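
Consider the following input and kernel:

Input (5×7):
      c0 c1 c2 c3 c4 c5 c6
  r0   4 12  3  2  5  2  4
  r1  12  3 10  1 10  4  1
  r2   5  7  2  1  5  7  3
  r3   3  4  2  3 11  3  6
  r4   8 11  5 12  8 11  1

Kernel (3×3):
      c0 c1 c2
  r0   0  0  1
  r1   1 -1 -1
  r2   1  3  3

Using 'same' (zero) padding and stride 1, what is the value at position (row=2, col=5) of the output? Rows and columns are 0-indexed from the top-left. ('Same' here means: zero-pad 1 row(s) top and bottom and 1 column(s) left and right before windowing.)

The receptive field on the zero-padded input at this output position is [10 4 1 / 5 7 3 / 11 3 6]. Elementwise product with the kernel and sum: 1·1 + 5·1 + 7·-1 + 3·-1 + 11·1 + 3·3 + 6·3.

34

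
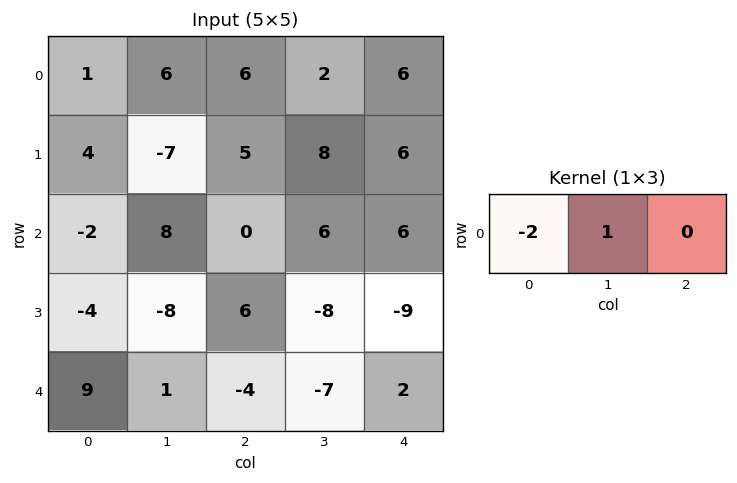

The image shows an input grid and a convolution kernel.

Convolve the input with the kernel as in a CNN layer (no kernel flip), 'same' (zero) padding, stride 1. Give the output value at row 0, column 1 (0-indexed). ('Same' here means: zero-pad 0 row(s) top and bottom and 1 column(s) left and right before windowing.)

4

The receptive field on the zero-padded input at this output position is [1 6 6]. Elementwise product with the kernel and sum: 1·-2 + 6·1.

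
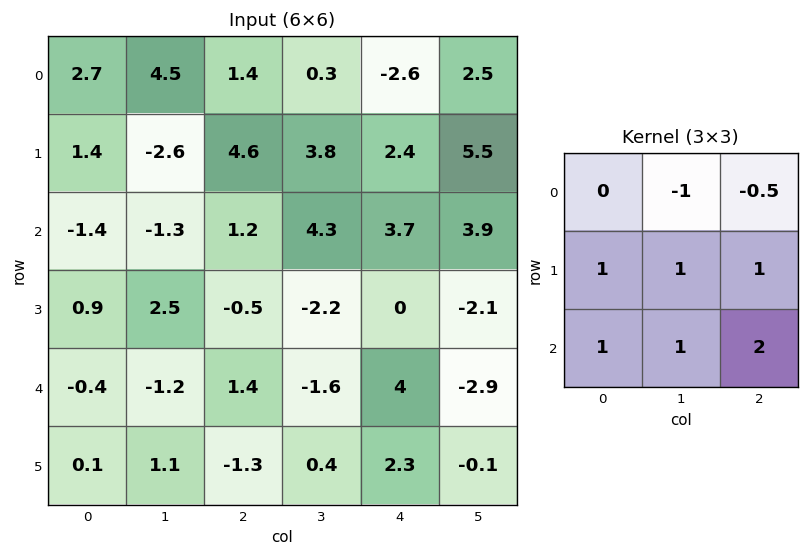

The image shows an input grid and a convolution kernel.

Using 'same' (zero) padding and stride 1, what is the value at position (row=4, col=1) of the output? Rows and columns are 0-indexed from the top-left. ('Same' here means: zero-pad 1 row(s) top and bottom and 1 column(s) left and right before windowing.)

The receptive field on the zero-padded input at this output position is [0.9 2.5 -0.5 / -0.4 -1.2 1.4 / 0.1 1.1 -1.3]. Elementwise product with the kernel and sum: 2.5·-1 + -0.5·-0.5 + -0.4·1 + -1.2·1 + 1.4·1 + 0.1·1 + 1.1·1 + -1.3·2.

-3.85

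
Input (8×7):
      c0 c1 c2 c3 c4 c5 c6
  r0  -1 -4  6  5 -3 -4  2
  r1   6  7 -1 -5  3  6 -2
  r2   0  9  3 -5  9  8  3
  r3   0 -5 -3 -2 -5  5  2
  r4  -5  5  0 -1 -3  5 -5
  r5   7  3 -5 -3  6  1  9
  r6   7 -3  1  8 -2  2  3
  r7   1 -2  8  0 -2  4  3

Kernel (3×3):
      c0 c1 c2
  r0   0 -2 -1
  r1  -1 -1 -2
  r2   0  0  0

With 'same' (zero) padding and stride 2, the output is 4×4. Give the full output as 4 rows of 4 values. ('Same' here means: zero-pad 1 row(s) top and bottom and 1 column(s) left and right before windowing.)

9 -12 6 2
-37 5 -32 -7
0 5 -1 -4
-18 -1 -23 -23

Output[0,0]: The receptive field on the zero-padded input at this output position is [0 0 0 / 0 -1 -4 / 0 6 7]. Elementwise product with the kernel and sum: 0·-2 + 0·-1 + 0·-1 + -1·-1 + -4·-2.
Output[0,1]: The receptive field on the zero-padded input at this output position is [0 0 0 / -4 6 5 / 7 -1 -5]. Elementwise product with the kernel and sum: 0·-2 + 0·-1 + -4·-1 + 6·-1 + 5·-2.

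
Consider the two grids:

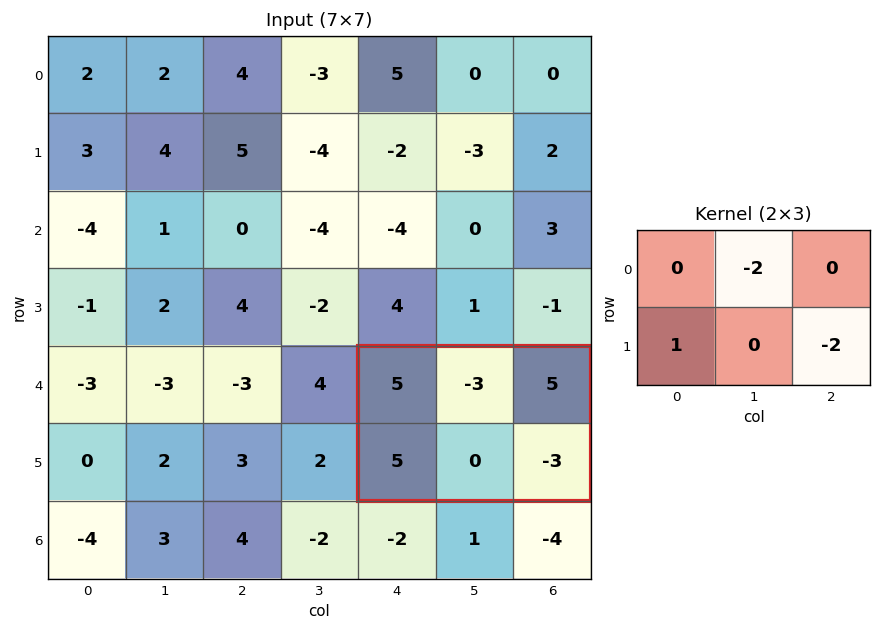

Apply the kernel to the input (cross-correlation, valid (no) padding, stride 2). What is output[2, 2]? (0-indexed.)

The receptive field on the input at this output position is [5 -3 5 / 5 0 -3]. Elementwise product with the kernel and sum: -3·-2 + 5·1 + -3·-2.

17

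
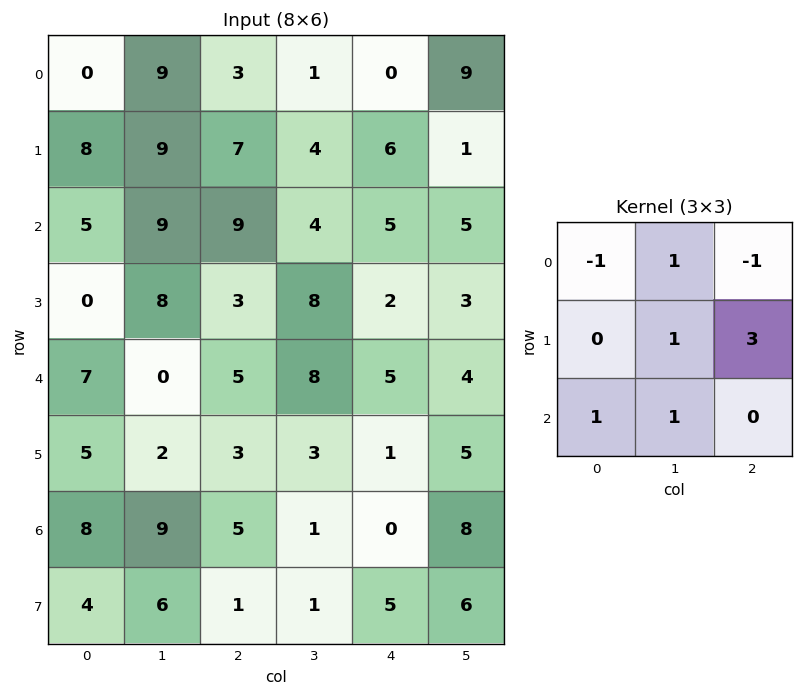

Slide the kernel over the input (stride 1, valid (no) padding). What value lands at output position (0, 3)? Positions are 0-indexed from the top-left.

The receptive field on the input at this output position is [1 0 9 / 4 6 1 / 4 5 5]. Elementwise product with the kernel and sum: 1·-1 + 0·1 + 9·-1 + 6·1 + 1·3 + 4·1 + 5·1.

8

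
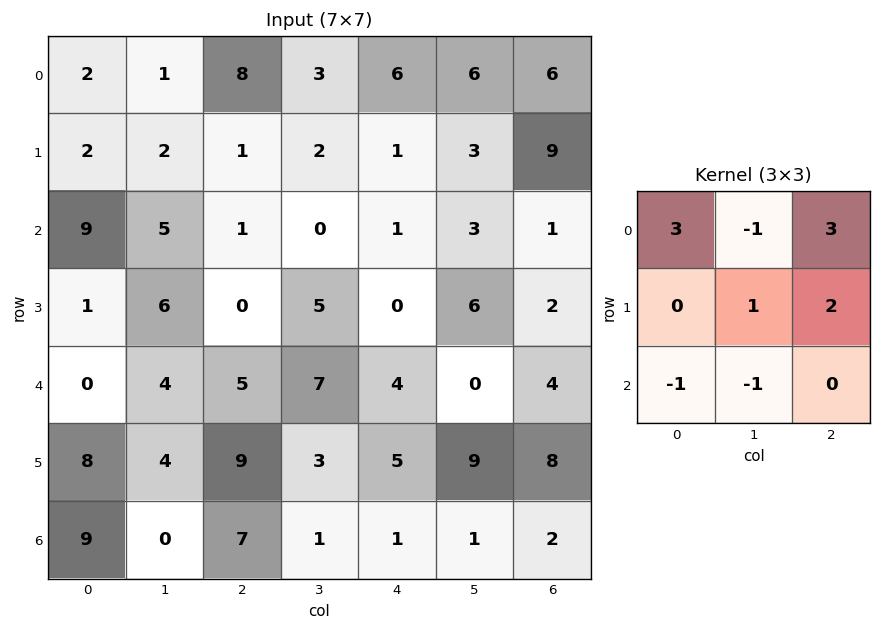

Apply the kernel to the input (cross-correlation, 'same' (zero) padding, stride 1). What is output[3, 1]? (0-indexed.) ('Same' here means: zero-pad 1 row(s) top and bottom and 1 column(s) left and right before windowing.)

27

The receptive field on the zero-padded input at this output position is [9 5 1 / 1 6 0 / 0 4 5]. Elementwise product with the kernel and sum: 9·3 + 5·-1 + 1·3 + 6·1 + 0·2 + 0·-1 + 4·-1.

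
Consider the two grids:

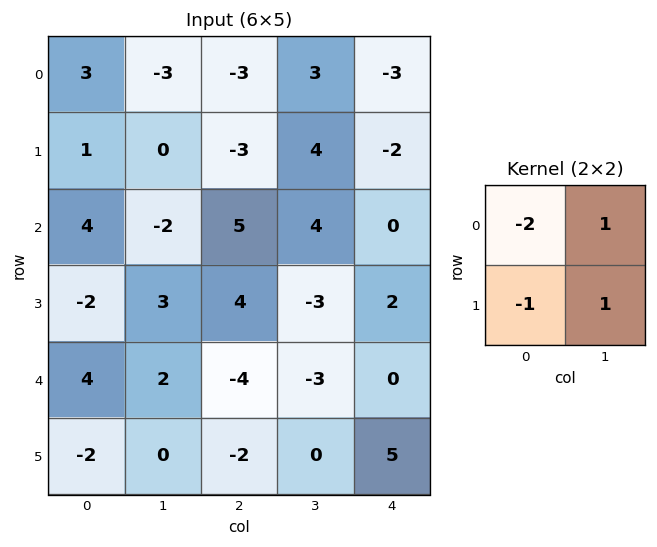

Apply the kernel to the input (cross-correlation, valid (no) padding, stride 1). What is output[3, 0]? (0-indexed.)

The receptive field on the input at this output position is [-2 3 / 4 2]. Elementwise product with the kernel and sum: -2·-2 + 3·1 + 4·-1 + 2·1.

5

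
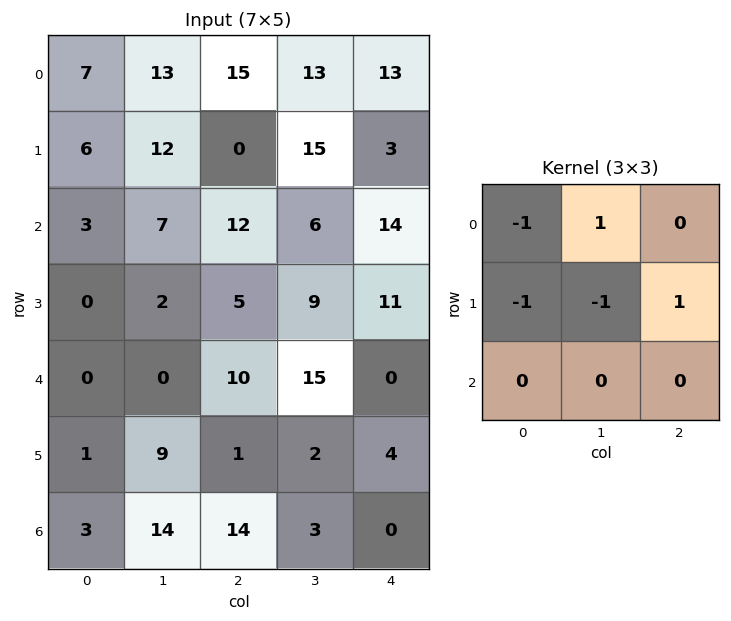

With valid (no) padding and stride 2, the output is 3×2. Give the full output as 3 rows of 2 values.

-12 -14
7 -9
-9 6

Output[0,0]: The receptive field on the input at this output position is [7 13 15 / 6 12 0 / 3 7 12]. Elementwise product with the kernel and sum: 7·-1 + 13·1 + 6·-1 + 12·-1 + 0·1.
Output[0,1]: The receptive field on the input at this output position is [15 13 13 / 0 15 3 / 12 6 14]. Elementwise product with the kernel and sum: 15·-1 + 13·1 + 0·-1 + 15·-1 + 3·1.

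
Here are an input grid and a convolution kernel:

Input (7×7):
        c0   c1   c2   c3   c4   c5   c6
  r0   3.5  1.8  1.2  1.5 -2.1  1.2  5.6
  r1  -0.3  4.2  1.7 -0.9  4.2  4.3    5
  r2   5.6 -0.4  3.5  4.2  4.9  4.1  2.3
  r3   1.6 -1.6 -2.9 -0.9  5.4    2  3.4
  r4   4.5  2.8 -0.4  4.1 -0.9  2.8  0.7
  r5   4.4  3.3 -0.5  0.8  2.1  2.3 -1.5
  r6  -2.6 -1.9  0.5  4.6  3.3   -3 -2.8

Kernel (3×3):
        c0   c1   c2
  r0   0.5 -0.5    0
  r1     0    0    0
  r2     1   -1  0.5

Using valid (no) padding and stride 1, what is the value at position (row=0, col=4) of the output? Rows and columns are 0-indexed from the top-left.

The receptive field on the input at this output position is [-2.1 1.2 5.6 / 4.2 4.3 5 / 4.9 4.1 2.3]. Elementwise product with the kernel and sum: -2.1·0.5 + 1.2·-0.5 + 4.9·1 + 4.1·-1 + 2.3·0.5.

0.3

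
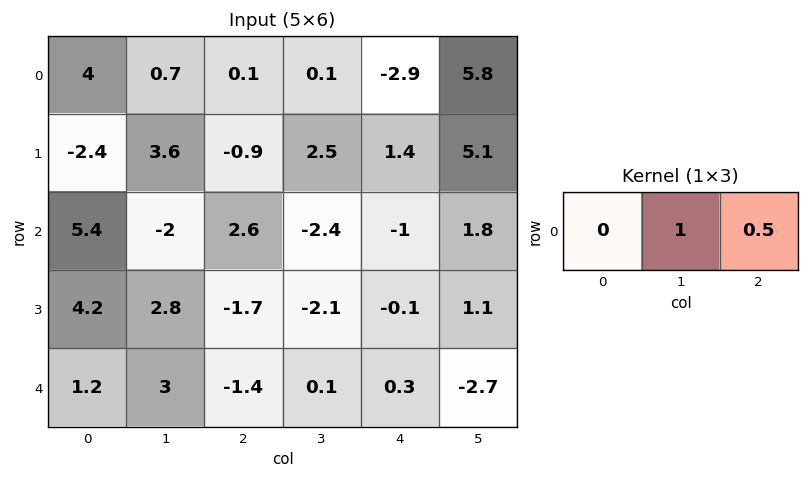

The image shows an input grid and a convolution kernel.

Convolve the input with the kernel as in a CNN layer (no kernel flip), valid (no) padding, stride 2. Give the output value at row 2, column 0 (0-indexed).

2.3

The receptive field on the input at this output position is [1.2 3 -1.4]. Elementwise product with the kernel and sum: 3·1 + -1.4·0.5.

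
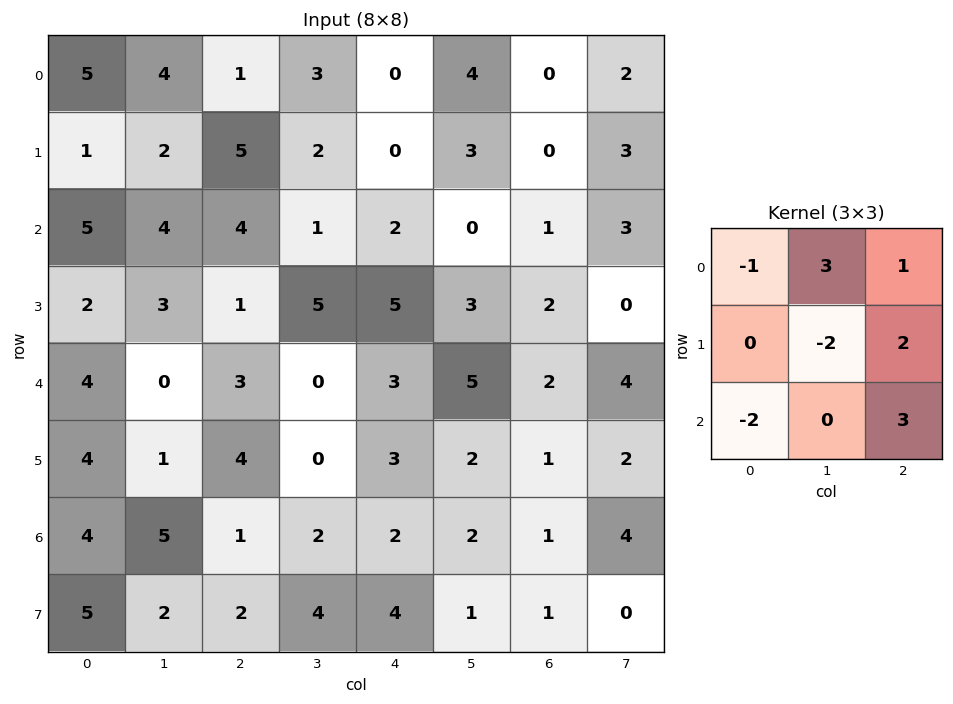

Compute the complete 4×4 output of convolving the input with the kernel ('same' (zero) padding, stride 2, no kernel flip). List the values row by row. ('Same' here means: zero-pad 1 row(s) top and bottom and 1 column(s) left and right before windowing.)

4 6 13 7
12 18 -4 -2
4 -3 23 9
21 21 6 7

Output[0,0]: The receptive field on the zero-padded input at this output position is [0 0 0 / 0 5 4 / 0 1 2]. Elementwise product with the kernel and sum: 0·-1 + 0·3 + 0·1 + 5·-2 + 4·2 + 0·-2 + 2·3.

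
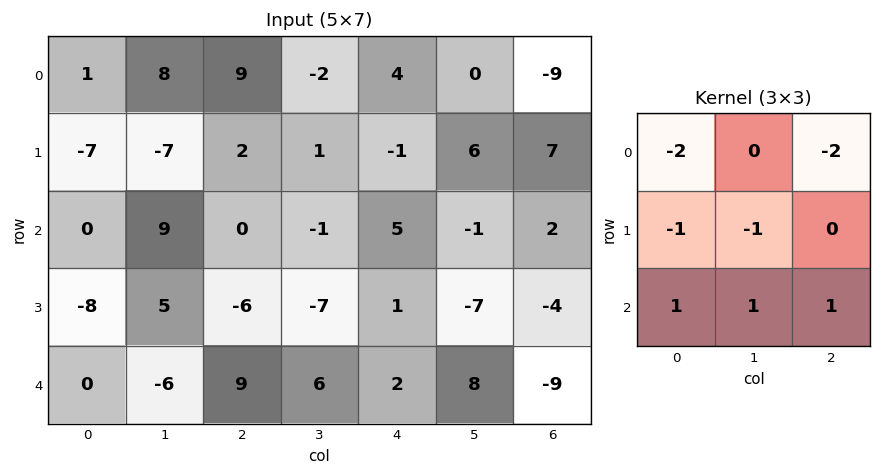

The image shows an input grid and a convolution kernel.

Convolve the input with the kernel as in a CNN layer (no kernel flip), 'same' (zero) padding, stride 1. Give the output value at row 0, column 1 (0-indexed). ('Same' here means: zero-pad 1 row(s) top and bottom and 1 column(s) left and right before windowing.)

-21

The receptive field on the zero-padded input at this output position is [0 0 0 / 1 8 9 / -7 -7 2]. Elementwise product with the kernel and sum: 0·-2 + 0·-2 + 1·-1 + 8·-1 + -7·1 + -7·1 + 2·1.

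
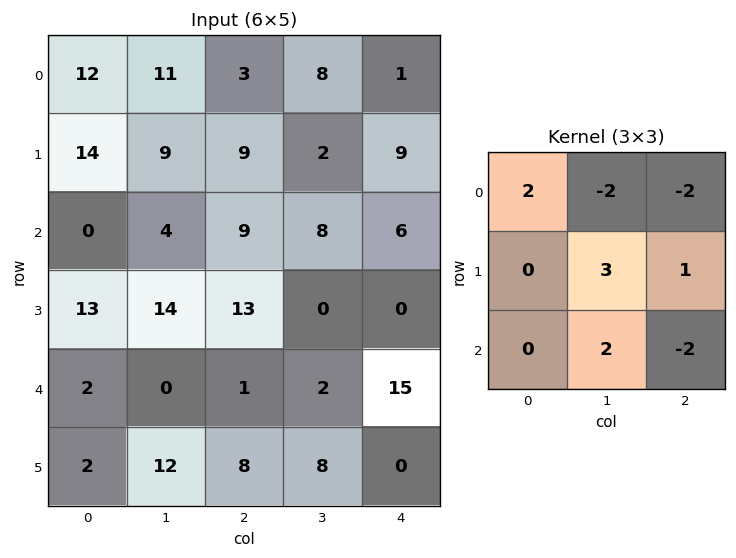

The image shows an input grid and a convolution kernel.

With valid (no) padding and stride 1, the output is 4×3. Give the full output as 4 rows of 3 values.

22 31 7
15 57 26
27 11 -36
-19 7 63

Output[0,0]: The receptive field on the input at this output position is [12 11 3 / 14 9 9 / 0 4 9]. Elementwise product with the kernel and sum: 12·2 + 11·-2 + 3·-2 + 9·3 + 9·1 + 4·2 + 9·-2.
Output[0,1]: The receptive field on the input at this output position is [11 3 8 / 9 9 2 / 4 9 8]. Elementwise product with the kernel and sum: 11·2 + 3·-2 + 8·-2 + 9·3 + 2·1 + 9·2 + 8·-2.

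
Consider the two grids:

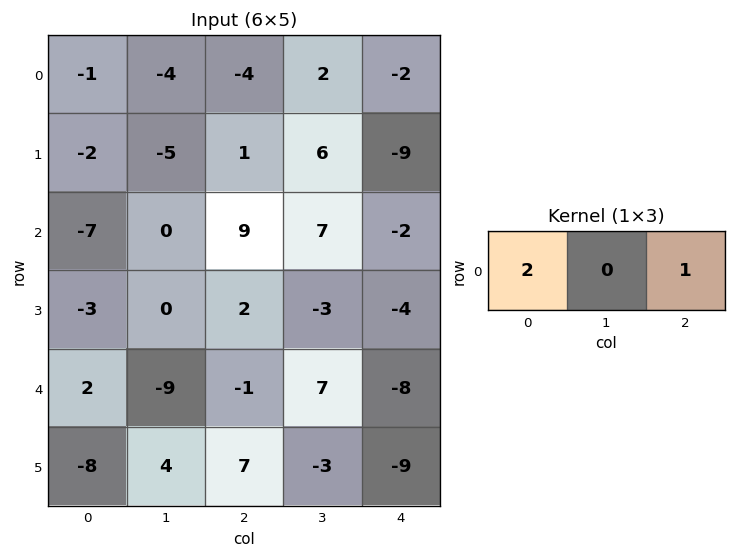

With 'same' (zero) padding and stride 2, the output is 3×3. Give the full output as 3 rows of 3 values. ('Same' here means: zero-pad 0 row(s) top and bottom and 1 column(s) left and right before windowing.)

Output[0,0]: The receptive field on the zero-padded input at this output position is [0 -1 -4]. Elementwise product with the kernel and sum: 0·2 + -4·1.
Output[0,1]: The receptive field on the zero-padded input at this output position is [-4 -4 2]. Elementwise product with the kernel and sum: -4·2 + 2·1.

-4 -6 4
0 7 14
-9 -11 14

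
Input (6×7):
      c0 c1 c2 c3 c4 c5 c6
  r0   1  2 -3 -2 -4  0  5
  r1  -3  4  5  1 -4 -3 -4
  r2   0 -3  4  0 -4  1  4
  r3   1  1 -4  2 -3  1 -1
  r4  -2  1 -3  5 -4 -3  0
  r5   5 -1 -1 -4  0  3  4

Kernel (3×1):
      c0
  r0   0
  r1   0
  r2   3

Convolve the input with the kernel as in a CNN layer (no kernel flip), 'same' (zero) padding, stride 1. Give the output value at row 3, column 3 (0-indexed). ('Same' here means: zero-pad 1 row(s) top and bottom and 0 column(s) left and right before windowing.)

15

The receptive field on the zero-padded input at this output position is [0 / 2 / 5]. Elementwise product with the kernel and sum: 5·3.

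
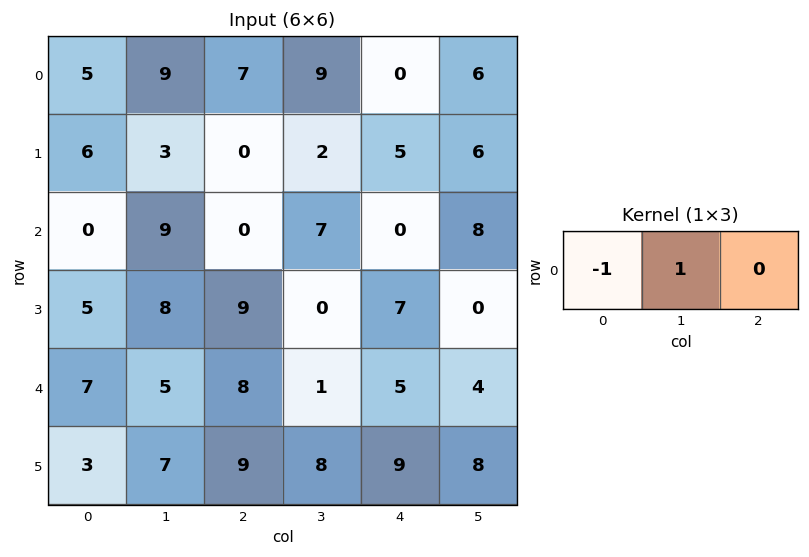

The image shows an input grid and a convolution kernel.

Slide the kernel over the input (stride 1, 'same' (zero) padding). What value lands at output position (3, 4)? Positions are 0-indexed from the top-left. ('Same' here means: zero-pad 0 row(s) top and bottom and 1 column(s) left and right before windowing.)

7

The receptive field on the zero-padded input at this output position is [0 7 0]. Elementwise product with the kernel and sum: 0·-1 + 7·1.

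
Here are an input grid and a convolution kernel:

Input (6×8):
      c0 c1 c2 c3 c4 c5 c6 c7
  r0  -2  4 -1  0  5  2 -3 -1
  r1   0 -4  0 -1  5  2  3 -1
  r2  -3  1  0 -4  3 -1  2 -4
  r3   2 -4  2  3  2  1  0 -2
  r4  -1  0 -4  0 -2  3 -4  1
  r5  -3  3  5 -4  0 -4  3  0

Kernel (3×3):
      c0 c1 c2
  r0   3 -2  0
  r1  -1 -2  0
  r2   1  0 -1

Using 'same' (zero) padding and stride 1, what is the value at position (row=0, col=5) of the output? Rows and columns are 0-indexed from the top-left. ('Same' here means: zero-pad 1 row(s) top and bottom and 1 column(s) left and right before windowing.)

-7

The receptive field on the zero-padded input at this output position is [0 0 0 / 5 2 -3 / 5 2 3]. Elementwise product with the kernel and sum: 0·3 + 0·-2 + 5·-1 + 2·-2 + 5·1 + 3·-1.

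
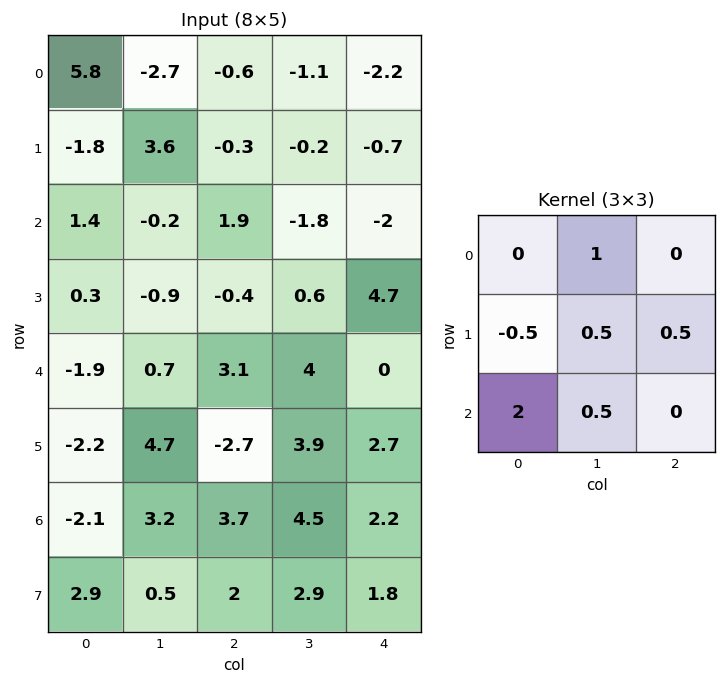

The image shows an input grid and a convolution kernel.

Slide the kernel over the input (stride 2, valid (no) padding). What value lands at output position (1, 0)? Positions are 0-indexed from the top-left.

The receptive field on the input at this output position is [1.4 -0.2 1.9 / 0.3 -0.9 -0.4 / -1.9 0.7 3.1]. Elementwise product with the kernel and sum: -0.2·1 + 0.3·-0.5 + -0.9·0.5 + -0.4·0.5 + -1.9·2 + 0.7·0.5.

-4.45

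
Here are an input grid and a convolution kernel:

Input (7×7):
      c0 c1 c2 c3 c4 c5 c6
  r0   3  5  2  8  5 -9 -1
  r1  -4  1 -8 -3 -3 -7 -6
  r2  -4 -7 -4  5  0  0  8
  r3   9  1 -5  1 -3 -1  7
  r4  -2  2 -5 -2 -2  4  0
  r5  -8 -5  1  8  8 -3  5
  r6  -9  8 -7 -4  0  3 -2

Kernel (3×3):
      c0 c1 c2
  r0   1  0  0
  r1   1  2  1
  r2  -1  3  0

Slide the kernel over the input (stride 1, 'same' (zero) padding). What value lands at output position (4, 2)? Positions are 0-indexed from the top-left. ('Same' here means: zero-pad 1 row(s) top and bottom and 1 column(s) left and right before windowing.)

-1

The receptive field on the zero-padded input at this output position is [1 -5 1 / 2 -5 -2 / -5 1 8]. Elementwise product with the kernel and sum: 1·1 + 2·1 + -5·2 + -2·1 + -5·-1 + 1·3.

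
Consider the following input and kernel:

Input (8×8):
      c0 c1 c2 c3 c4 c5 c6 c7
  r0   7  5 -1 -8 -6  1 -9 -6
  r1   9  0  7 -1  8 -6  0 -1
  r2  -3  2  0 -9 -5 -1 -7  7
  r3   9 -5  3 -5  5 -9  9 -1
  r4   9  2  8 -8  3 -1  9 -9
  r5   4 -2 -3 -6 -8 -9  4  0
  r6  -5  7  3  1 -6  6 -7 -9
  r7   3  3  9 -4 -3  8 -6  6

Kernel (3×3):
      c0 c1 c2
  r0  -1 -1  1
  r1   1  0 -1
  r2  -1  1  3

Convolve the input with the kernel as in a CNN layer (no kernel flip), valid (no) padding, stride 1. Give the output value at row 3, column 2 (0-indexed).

The receptive field on the input at this output position is [3 -5 5 / 8 -8 3 / -3 -6 -8]. Elementwise product with the kernel and sum: 3·-1 + -5·-1 + 5·1 + 8·1 + 3·-1 + -3·-1 + -6·1 + -8·3.

-15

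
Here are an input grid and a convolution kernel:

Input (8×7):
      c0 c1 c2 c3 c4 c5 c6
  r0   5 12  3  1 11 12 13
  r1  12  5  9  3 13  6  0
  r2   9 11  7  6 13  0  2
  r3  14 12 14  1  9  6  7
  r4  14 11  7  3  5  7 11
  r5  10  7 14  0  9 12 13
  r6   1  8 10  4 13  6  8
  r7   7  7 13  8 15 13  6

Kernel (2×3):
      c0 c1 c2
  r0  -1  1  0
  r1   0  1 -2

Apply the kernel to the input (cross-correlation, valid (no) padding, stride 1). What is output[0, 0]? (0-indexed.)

-6

The receptive field on the input at this output position is [5 12 3 / 12 5 9]. Elementwise product with the kernel and sum: 5·-1 + 12·1 + 5·1 + 9·-2.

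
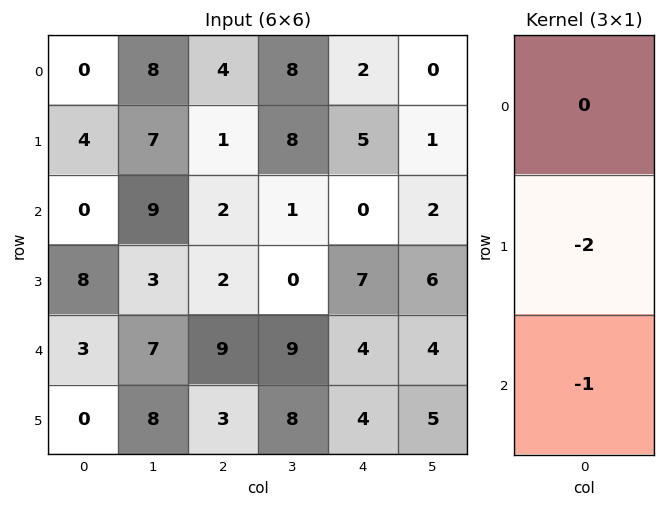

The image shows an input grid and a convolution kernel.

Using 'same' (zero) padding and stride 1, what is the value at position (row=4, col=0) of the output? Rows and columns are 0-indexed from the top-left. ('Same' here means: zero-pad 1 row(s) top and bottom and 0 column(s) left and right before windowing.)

The receptive field on the zero-padded input at this output position is [8 / 3 / 0]. Elementwise product with the kernel and sum: 3·-2 + 0·-1.

-6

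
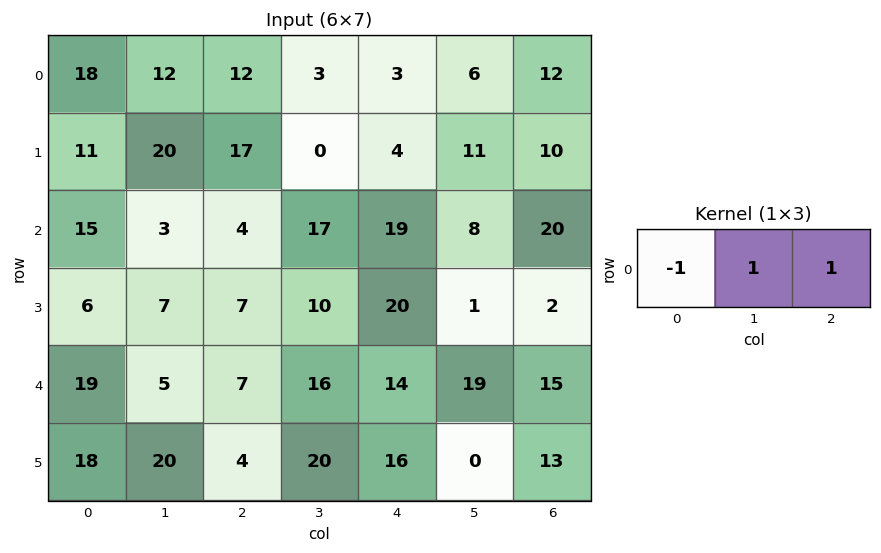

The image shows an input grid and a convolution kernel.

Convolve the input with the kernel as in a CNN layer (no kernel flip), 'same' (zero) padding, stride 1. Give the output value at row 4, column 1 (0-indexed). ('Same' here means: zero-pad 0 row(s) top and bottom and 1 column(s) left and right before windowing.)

The receptive field on the zero-padded input at this output position is [19 5 7]. Elementwise product with the kernel and sum: 19·-1 + 5·1 + 7·1.

-7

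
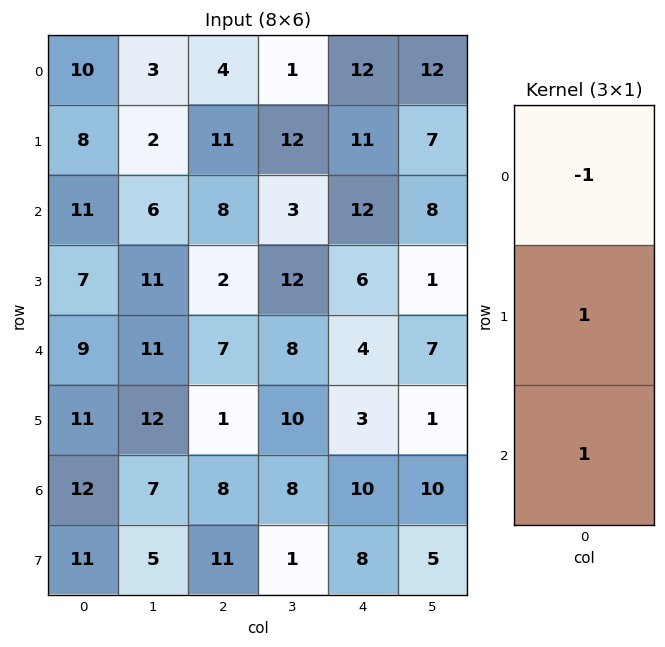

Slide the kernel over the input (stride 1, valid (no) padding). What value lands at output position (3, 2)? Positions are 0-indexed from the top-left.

6

The receptive field on the input at this output position is [2 / 7 / 1]. Elementwise product with the kernel and sum: 2·-1 + 7·1 + 1·1.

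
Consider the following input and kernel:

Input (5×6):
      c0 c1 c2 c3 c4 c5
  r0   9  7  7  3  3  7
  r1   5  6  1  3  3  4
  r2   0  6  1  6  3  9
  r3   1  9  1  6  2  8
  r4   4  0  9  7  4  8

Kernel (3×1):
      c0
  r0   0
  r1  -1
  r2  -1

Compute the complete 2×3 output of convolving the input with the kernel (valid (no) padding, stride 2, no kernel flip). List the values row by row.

Output[0,0]: The receptive field on the input at this output position is [9 / 5 / 0]. Elementwise product with the kernel and sum: 5·-1 + 0·-1.
Output[0,1]: The receptive field on the input at this output position is [7 / 1 / 1]. Elementwise product with the kernel and sum: 1·-1 + 1·-1.

-5 -2 -6
-5 -10 -6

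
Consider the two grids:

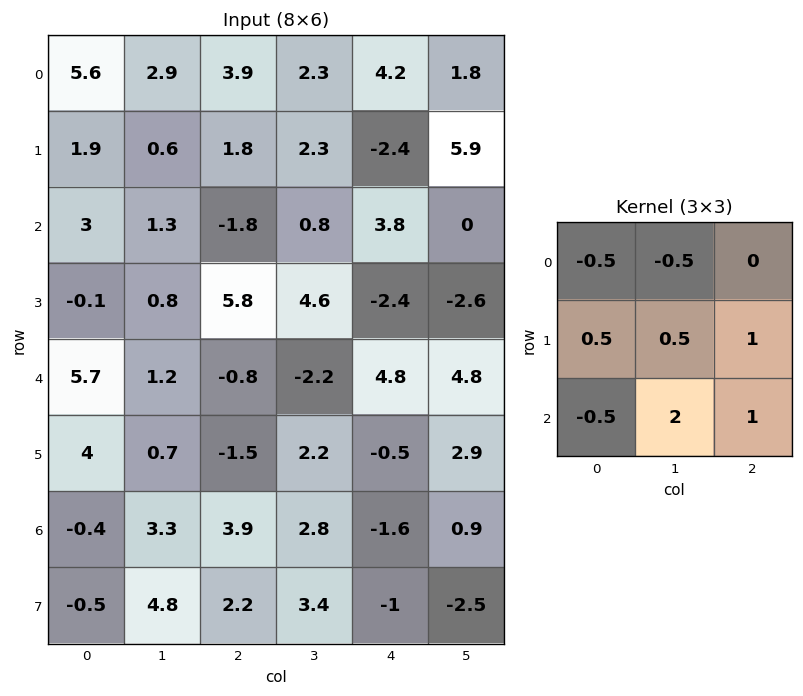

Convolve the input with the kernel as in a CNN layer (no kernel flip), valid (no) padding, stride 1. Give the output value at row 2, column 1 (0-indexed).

The receptive field on the input at this output position is [1.3 -1.8 0.8 / 0.8 5.8 4.6 / 1.2 -0.8 -2.2]. Elementwise product with the kernel and sum: 1.3·-0.5 + -1.8·-0.5 + 0.8·0.5 + 5.8·0.5 + 4.6·1 + 1.2·-0.5 + -0.8·2 + -2.2·1.

3.75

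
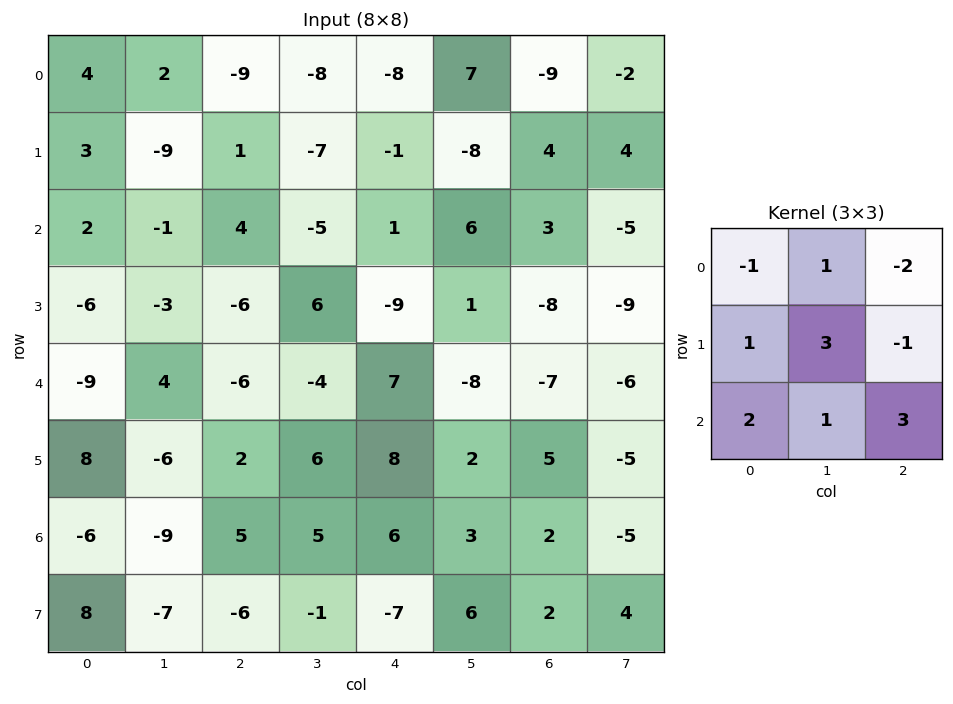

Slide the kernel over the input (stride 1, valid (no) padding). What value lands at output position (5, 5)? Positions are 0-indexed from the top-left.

53

The receptive field on the input at this output position is [2 5 -5 / 3 2 -5 / 6 2 4]. Elementwise product with the kernel and sum: 2·-1 + 5·1 + -5·-2 + 3·1 + 2·3 + -5·-1 + 6·2 + 2·1 + 4·3.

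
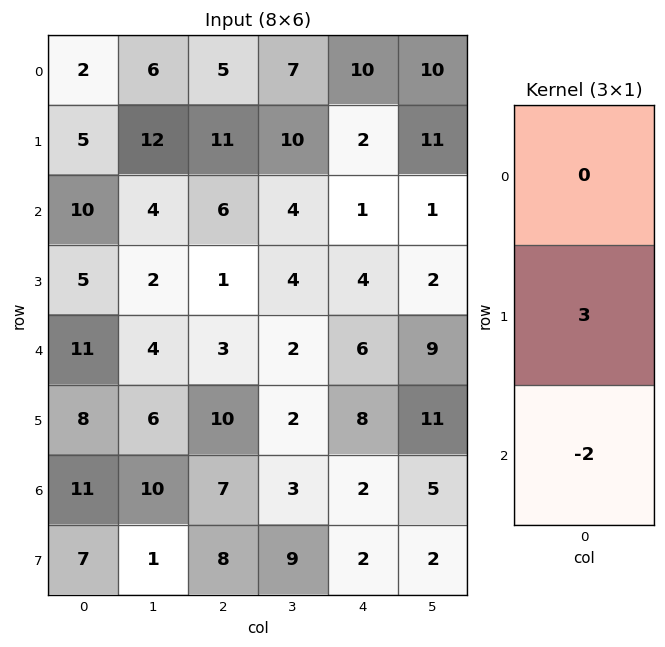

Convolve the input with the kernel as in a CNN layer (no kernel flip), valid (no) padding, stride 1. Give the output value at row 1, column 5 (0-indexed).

The receptive field on the input at this output position is [11 / 1 / 2]. Elementwise product with the kernel and sum: 1·3 + 2·-2.

-1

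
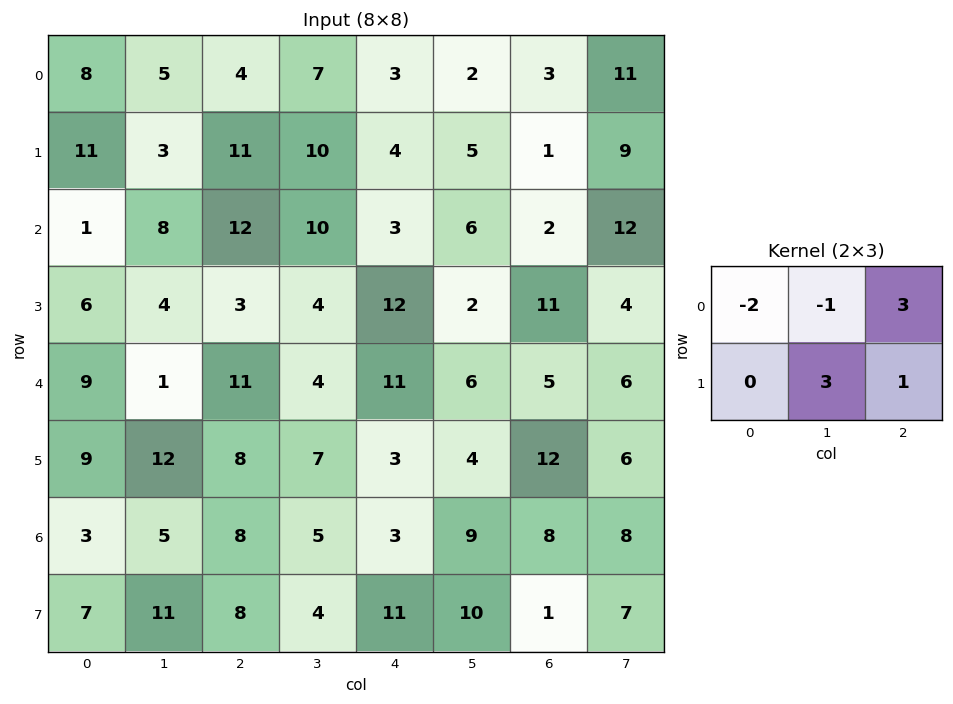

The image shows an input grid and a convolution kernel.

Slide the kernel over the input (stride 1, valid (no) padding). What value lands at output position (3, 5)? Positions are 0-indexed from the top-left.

18

The receptive field on the input at this output position is [2 11 4 / 6 5 6]. Elementwise product with the kernel and sum: 2·-2 + 11·-1 + 4·3 + 5·3 + 6·1.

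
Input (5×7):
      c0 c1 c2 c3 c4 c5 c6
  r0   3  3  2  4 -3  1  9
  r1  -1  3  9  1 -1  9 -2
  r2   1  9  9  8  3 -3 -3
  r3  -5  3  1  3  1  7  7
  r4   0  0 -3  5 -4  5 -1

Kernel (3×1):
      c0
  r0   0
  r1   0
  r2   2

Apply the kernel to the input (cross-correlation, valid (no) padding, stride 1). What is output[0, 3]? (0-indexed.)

The receptive field on the input at this output position is [4 / 1 / 8]. Elementwise product with the kernel and sum: 8·2.

16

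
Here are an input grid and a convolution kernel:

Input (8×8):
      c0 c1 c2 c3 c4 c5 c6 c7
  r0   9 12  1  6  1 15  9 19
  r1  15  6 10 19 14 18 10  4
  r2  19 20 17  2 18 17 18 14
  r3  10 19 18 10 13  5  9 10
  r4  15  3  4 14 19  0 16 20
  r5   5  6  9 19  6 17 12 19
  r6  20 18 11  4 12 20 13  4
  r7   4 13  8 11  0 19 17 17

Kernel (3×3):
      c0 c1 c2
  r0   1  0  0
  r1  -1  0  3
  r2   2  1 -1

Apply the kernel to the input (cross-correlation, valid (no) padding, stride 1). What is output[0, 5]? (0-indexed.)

The receptive field on the input at this output position is [15 9 19 / 18 10 4 / 17 18 14]. Elementwise product with the kernel and sum: 15·1 + 18·-1 + 4·3 + 17·2 + 18·1 + 14·-1.

47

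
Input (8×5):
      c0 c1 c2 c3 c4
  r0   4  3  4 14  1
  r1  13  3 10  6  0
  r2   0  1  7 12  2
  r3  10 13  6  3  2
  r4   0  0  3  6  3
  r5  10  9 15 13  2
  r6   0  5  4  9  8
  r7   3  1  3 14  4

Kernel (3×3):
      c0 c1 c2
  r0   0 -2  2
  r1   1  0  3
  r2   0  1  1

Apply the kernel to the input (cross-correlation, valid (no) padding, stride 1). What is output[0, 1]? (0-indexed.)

60

The receptive field on the input at this output position is [3 4 14 / 3 10 6 / 1 7 12]. Elementwise product with the kernel and sum: 4·-2 + 14·2 + 3·1 + 6·3 + 7·1 + 12·1.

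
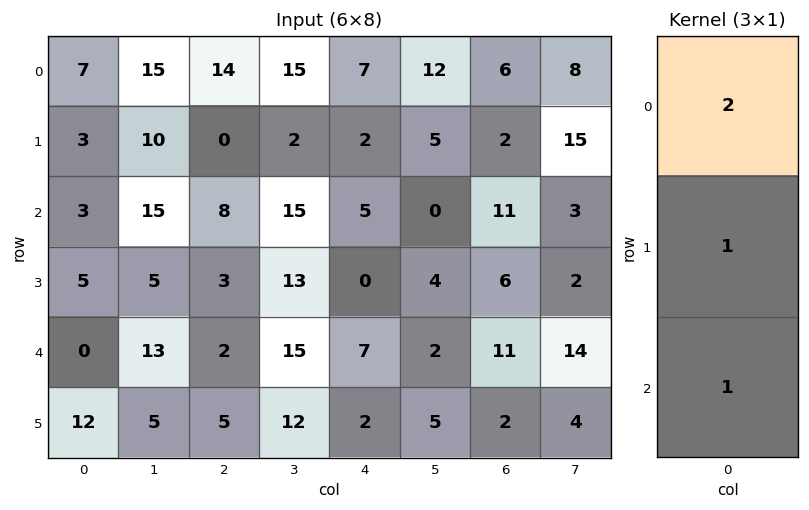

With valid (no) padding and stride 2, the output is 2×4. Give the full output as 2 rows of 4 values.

20 36 21 25
11 21 17 39

Output[0,0]: The receptive field on the input at this output position is [7 / 3 / 3]. Elementwise product with the kernel and sum: 7·2 + 3·1 + 3·1.
Output[0,1]: The receptive field on the input at this output position is [14 / 0 / 8]. Elementwise product with the kernel and sum: 14·2 + 0·1 + 8·1.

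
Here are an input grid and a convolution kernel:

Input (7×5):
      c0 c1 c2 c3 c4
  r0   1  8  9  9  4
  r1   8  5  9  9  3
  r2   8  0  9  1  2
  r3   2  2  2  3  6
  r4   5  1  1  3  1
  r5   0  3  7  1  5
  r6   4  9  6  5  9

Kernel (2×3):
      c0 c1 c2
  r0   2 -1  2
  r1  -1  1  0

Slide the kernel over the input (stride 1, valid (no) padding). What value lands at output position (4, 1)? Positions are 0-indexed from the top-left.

The receptive field on the input at this output position is [1 1 3 / 3 7 1]. Elementwise product with the kernel and sum: 1·2 + 1·-1 + 3·2 + 3·-1 + 7·1.

11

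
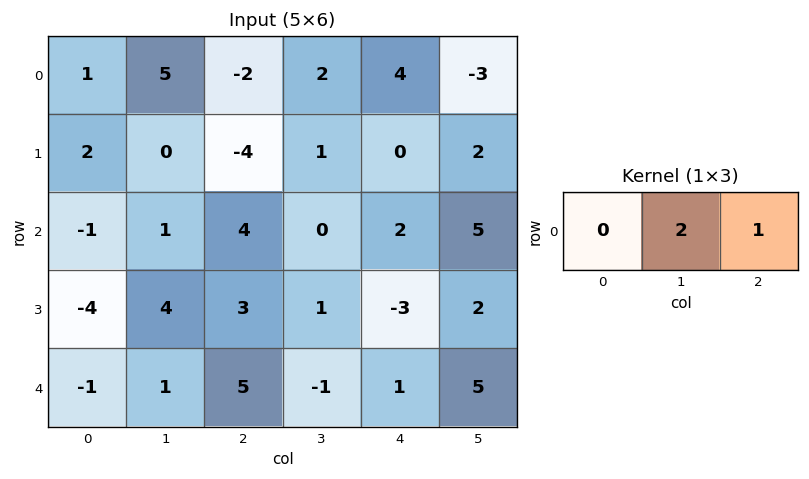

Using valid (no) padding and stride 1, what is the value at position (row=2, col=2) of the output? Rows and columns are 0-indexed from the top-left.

2

The receptive field on the input at this output position is [4 0 2]. Elementwise product with the kernel and sum: 0·2 + 2·1.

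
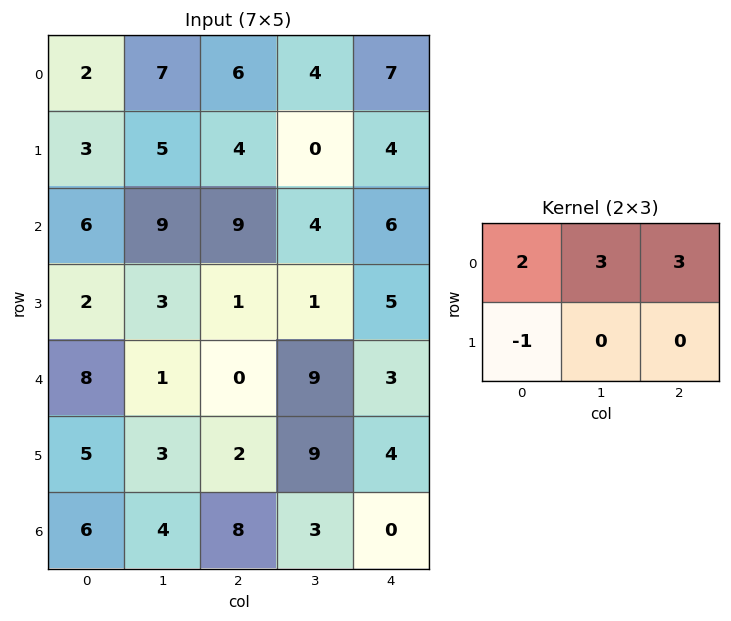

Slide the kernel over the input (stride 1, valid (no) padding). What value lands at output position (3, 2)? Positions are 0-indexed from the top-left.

20

The receptive field on the input at this output position is [1 1 5 / 0 9 3]. Elementwise product with the kernel and sum: 1·2 + 1·3 + 5·3 + 0·-1.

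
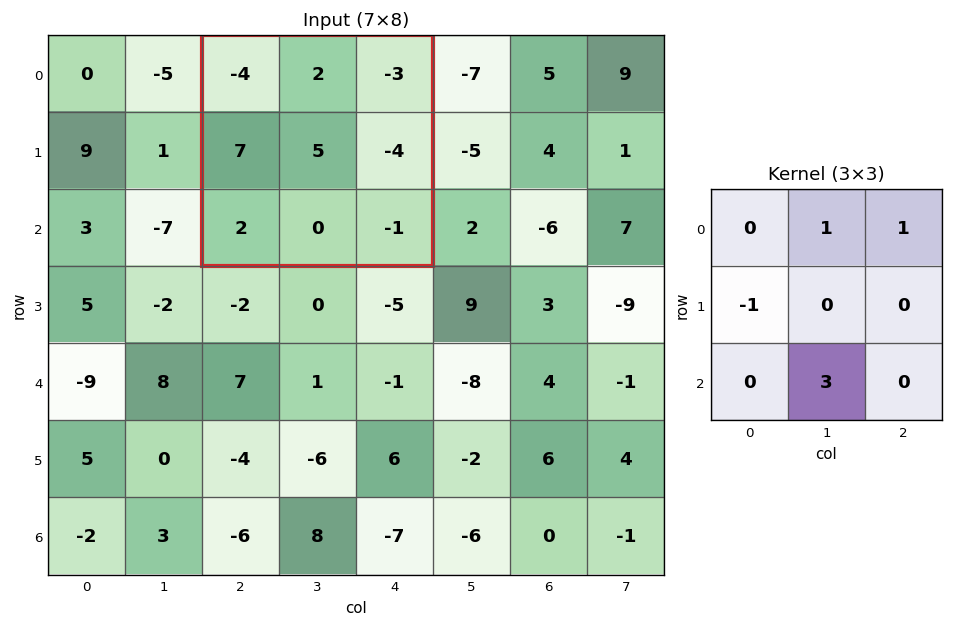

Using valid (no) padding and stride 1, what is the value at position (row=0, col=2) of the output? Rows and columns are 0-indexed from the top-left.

-8

The receptive field on the input at this output position is [-4 2 -3 / 7 5 -4 / 2 0 -1]. Elementwise product with the kernel and sum: 2·1 + -3·1 + 7·-1 + 0·3.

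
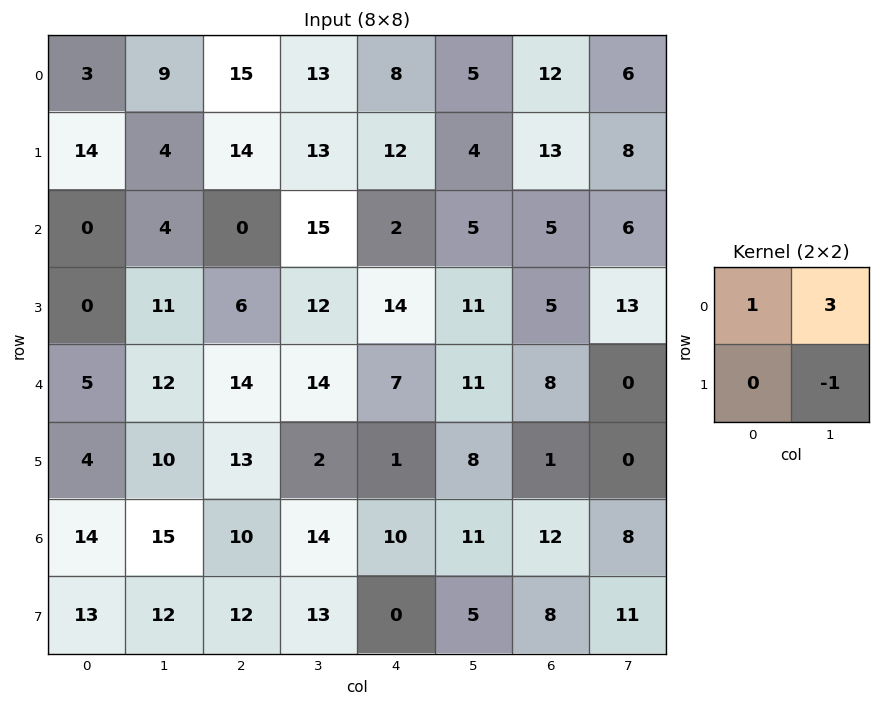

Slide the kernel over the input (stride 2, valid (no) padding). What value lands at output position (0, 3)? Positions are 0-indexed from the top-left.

The receptive field on the input at this output position is [12 6 / 13 8]. Elementwise product with the kernel and sum: 12·1 + 6·3 + 8·-1.

22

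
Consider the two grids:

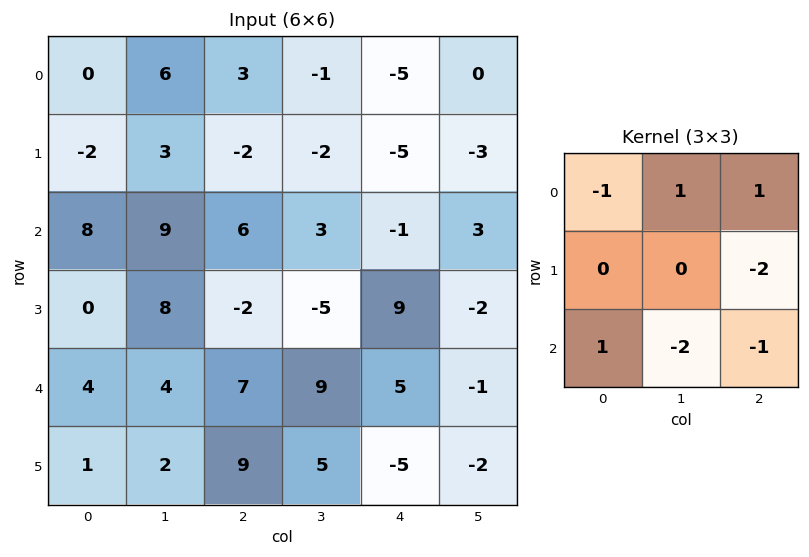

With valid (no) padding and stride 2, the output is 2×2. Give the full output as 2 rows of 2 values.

Output[0,0]: The receptive field on the input at this output position is [0 6 3 / -2 3 -2 / 8 9 6]. Elementwise product with the kernel and sum: 0·-1 + 6·1 + 3·1 + -2·-2 + 8·1 + 9·-2 + 6·-1.
Output[0,1]: The receptive field on the input at this output position is [3 -1 -5 / -2 -2 -5 / 6 3 -1]. Elementwise product with the kernel and sum: 3·-1 + -1·1 + -5·1 + -5·-2 + 6·1 + 3·-2 + -1·-1.

-3 2
0 -38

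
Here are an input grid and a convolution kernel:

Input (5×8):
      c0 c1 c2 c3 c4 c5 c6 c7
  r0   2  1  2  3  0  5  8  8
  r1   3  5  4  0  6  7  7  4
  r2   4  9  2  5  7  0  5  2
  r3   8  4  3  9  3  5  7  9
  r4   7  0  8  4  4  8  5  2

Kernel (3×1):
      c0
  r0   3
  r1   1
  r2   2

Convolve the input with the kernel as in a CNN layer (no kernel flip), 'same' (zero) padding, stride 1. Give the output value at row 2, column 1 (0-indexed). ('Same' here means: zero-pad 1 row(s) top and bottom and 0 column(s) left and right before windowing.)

32

The receptive field on the zero-padded input at this output position is [5 / 9 / 4]. Elementwise product with the kernel and sum: 5·3 + 9·1 + 4·2.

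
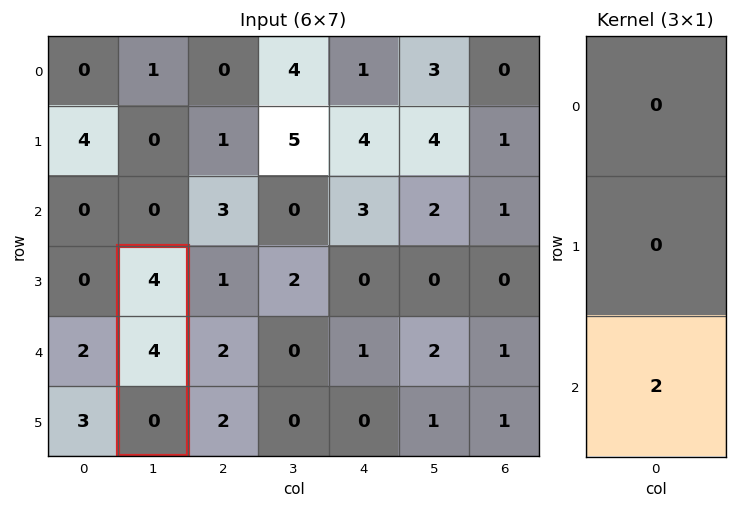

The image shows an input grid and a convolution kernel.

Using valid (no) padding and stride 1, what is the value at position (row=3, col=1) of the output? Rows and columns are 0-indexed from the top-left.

0

The receptive field on the input at this output position is [4 / 4 / 0]. Elementwise product with the kernel and sum: 0·2.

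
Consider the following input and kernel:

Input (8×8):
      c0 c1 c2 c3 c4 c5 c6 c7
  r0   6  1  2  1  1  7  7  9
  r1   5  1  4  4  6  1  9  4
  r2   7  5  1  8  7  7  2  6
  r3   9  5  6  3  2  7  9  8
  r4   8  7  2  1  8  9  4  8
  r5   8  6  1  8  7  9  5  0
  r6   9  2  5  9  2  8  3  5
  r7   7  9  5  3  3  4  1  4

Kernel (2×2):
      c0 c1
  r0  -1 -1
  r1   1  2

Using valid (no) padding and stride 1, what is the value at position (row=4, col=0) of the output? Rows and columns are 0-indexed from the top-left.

5

The receptive field on the input at this output position is [8 7 / 8 6]. Elementwise product with the kernel and sum: 8·-1 + 7·-1 + 8·1 + 6·2.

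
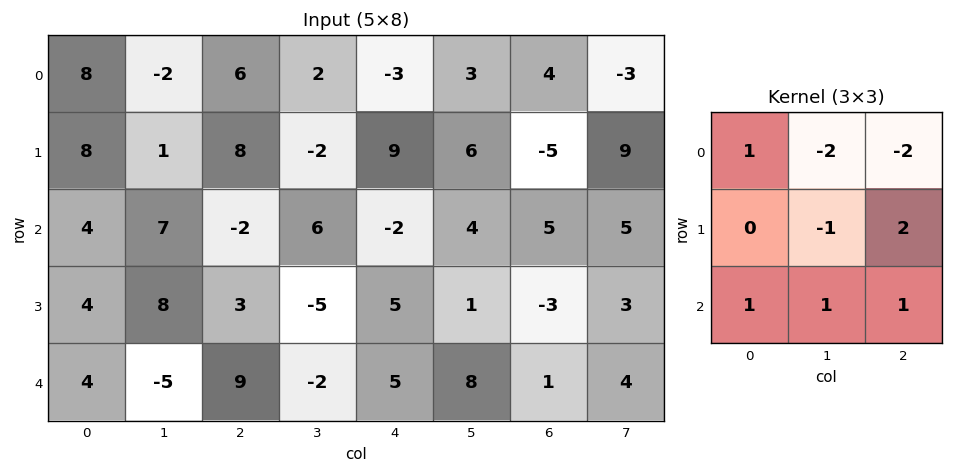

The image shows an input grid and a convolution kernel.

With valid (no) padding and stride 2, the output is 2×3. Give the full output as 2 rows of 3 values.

Output[0,0]: The receptive field on the input at this output position is [8 -2 6 / 8 1 8 / 4 7 -2]. Elementwise product with the kernel and sum: 8·1 + -2·-2 + 6·-2 + 1·-1 + 8·2 + 4·1 + 7·1 + -2·1.

24 30 -26
0 17 -13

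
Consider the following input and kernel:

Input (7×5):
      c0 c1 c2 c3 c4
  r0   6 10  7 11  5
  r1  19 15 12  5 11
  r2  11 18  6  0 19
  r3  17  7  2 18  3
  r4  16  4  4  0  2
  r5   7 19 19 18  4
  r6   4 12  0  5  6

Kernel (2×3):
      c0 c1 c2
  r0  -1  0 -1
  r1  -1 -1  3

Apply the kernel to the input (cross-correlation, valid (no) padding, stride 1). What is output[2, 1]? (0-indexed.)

The receptive field on the input at this output position is [18 6 0 / 7 2 18]. Elementwise product with the kernel and sum: 18·-1 + 0·-1 + 7·-1 + 2·-1 + 18·3.

27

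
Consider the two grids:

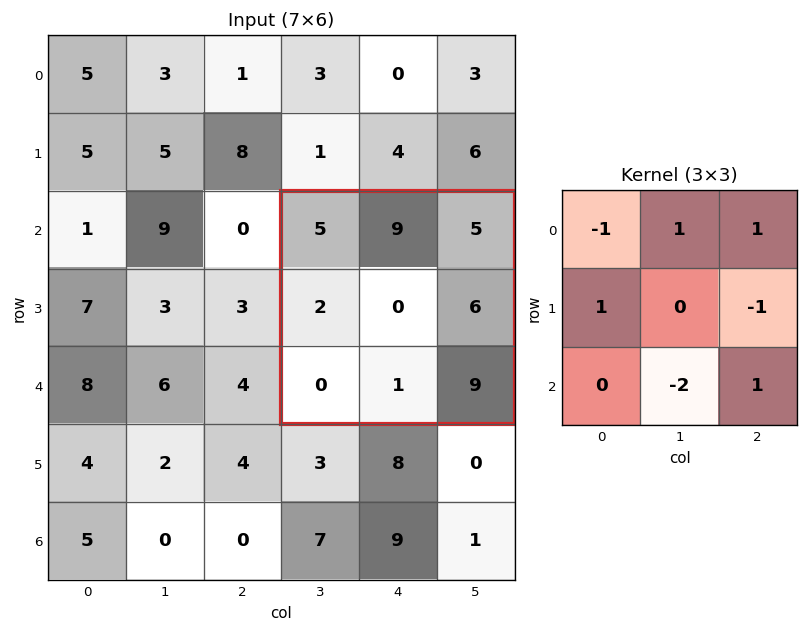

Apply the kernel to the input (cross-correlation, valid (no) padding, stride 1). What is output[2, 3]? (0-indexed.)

The receptive field on the input at this output position is [5 9 5 / 2 0 6 / 0 1 9]. Elementwise product with the kernel and sum: 5·-1 + 9·1 + 5·1 + 2·1 + 6·-1 + 1·-2 + 9·1.

12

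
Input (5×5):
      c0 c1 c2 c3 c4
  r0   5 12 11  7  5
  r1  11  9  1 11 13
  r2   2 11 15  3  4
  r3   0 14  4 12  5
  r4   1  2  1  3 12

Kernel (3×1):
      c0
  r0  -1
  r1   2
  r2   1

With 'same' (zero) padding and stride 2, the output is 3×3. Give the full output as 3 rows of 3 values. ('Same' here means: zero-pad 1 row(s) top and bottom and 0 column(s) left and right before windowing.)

21 23 23
-7 33 0
2 -2 19

Output[0,0]: The receptive field on the zero-padded input at this output position is [0 / 5 / 11]. Elementwise product with the kernel and sum: 0·-1 + 5·2 + 11·1.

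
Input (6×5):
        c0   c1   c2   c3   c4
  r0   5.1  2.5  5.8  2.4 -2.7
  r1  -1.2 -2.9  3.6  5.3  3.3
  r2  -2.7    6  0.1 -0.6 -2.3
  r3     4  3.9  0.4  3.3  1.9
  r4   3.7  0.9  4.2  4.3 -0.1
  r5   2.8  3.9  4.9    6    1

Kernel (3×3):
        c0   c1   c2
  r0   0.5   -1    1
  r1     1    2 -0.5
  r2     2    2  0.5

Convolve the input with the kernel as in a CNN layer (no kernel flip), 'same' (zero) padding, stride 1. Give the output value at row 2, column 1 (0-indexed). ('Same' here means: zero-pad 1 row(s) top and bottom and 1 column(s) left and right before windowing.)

The receptive field on the zero-padded input at this output position is [-1.2 -2.9 3.6 / -2.7 6 0.1 / 4 3.9 0.4]. Elementwise product with the kernel and sum: -1.2·0.5 + -2.9·-1 + 3.6·1 + -2.7·1 + 6·2 + 0.1·-0.5 + 4·2 + 3.9·2 + 0.4·0.5.

31.15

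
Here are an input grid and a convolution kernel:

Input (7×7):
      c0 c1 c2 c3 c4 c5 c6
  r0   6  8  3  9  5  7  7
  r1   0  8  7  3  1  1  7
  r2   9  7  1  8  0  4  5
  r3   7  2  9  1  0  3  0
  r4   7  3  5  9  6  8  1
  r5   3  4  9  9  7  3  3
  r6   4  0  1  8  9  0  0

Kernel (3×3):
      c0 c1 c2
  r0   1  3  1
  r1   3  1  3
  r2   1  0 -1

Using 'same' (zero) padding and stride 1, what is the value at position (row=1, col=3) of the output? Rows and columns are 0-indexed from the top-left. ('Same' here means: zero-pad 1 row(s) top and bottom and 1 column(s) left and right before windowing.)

63

The receptive field on the zero-padded input at this output position is [3 9 5 / 7 3 1 / 1 8 0]. Elementwise product with the kernel and sum: 3·1 + 9·3 + 5·1 + 7·3 + 3·1 + 1·3 + 1·1 + 0·-1.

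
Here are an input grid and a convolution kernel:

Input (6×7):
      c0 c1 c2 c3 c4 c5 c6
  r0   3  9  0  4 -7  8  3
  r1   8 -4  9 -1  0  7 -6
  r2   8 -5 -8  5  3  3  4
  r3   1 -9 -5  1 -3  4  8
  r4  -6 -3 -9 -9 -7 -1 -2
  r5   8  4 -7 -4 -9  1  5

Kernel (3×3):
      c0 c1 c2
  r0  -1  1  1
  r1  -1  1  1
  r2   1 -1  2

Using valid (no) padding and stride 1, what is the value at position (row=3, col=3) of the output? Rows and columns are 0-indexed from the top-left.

8

The receptive field on the input at this output position is [1 -3 4 / -9 -7 -1 / -4 -9 1]. Elementwise product with the kernel and sum: 1·-1 + -3·1 + 4·1 + -9·-1 + -7·1 + -1·1 + -4·1 + -9·-1 + 1·2.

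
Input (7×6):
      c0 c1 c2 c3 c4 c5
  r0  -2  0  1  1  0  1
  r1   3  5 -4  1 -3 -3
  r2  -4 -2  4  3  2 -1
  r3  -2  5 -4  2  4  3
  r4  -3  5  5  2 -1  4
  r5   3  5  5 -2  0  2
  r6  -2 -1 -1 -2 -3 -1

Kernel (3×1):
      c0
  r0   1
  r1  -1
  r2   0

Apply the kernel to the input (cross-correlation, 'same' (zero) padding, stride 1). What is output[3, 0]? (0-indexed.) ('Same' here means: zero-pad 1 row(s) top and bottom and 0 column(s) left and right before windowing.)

The receptive field on the zero-padded input at this output position is [-4 / -2 / -3]. Elementwise product with the kernel and sum: -4·1 + -2·-1.

-2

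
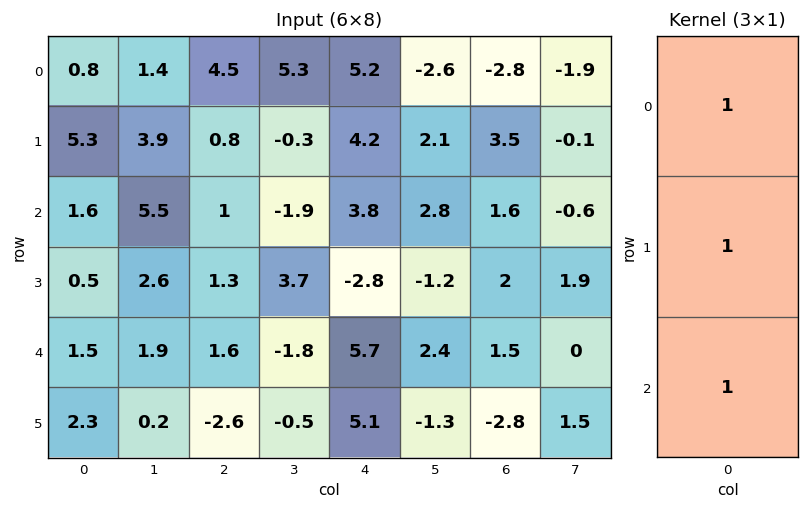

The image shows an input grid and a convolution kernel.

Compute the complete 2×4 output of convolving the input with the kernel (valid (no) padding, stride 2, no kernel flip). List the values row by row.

7.7 6.3 13.2 2.3
3.6 3.9 6.7 5.1

Output[0,0]: The receptive field on the input at this output position is [0.8 / 5.3 / 1.6]. Elementwise product with the kernel and sum: 0.8·1 + 5.3·1 + 1.6·1.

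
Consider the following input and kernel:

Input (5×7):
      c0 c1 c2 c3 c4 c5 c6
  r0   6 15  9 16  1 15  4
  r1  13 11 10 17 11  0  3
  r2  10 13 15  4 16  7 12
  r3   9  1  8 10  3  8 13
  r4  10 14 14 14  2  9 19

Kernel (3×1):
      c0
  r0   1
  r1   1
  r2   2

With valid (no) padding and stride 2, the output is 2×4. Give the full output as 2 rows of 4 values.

39 49 44 31
39 51 23 63

Output[0,0]: The receptive field on the input at this output position is [6 / 13 / 10]. Elementwise product with the kernel and sum: 6·1 + 13·1 + 10·2.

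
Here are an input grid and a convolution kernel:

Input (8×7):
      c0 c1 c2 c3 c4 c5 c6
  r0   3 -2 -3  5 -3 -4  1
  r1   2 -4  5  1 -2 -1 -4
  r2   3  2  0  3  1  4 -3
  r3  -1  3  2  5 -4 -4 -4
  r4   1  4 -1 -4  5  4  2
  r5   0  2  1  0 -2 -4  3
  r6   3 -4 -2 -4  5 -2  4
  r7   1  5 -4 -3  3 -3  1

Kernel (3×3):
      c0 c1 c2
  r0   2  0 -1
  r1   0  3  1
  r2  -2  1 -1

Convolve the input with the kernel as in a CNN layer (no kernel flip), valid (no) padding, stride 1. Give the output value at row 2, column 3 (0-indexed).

The receptive field on the input at this output position is [3 1 4 / 5 -4 -4 / -4 5 4]. Elementwise product with the kernel and sum: 3·2 + 4·-1 + -4·3 + -4·1 + -4·-2 + 5·1 + 4·-1.

-5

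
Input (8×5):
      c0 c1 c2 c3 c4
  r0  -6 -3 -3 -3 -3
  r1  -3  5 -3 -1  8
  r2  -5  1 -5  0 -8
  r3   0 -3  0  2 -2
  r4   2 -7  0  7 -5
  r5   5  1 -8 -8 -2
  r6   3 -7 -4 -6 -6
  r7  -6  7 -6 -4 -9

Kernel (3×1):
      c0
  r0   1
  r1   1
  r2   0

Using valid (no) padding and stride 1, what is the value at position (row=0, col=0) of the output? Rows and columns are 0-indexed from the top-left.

The receptive field on the input at this output position is [-6 / -3 / -5]. Elementwise product with the kernel and sum: -6·1 + -3·1.

-9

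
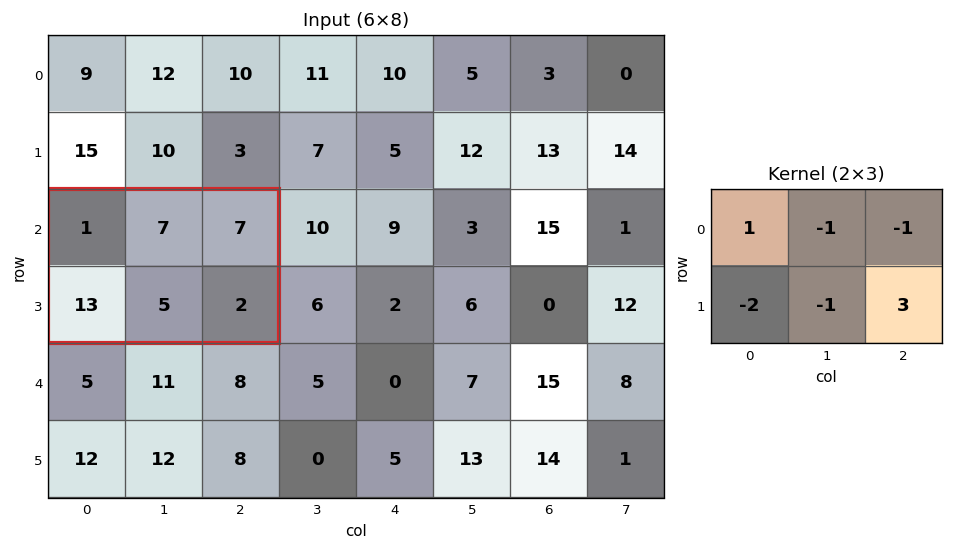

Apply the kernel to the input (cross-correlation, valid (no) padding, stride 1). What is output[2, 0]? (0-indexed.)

The receptive field on the input at this output position is [1 7 7 / 13 5 2]. Elementwise product with the kernel and sum: 1·1 + 7·-1 + 7·-1 + 13·-2 + 5·-1 + 2·3.

-38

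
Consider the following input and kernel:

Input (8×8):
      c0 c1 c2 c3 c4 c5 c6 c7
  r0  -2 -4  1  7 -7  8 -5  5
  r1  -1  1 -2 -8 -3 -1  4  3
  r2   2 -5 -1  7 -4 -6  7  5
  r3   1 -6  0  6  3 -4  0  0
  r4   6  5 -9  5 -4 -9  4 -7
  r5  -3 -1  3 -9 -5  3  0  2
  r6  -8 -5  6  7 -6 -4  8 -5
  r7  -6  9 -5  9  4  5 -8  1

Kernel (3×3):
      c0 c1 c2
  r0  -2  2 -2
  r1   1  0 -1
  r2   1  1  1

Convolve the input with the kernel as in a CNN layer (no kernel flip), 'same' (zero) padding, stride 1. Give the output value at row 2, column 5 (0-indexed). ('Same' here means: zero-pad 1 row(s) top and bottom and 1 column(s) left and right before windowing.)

-16

The receptive field on the zero-padded input at this output position is [-3 -1 4 / -4 -6 7 / 3 -4 0]. Elementwise product with the kernel and sum: -3·-2 + -1·2 + 4·-2 + -4·1 + 7·-1 + 3·1 + -4·1 + 0·1.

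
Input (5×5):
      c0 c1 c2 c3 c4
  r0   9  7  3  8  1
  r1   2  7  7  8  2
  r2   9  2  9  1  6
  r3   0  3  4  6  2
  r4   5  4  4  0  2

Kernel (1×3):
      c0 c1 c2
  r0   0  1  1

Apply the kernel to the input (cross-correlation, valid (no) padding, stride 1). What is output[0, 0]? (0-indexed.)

The receptive field on the input at this output position is [9 7 3]. Elementwise product with the kernel and sum: 7·1 + 3·1.

10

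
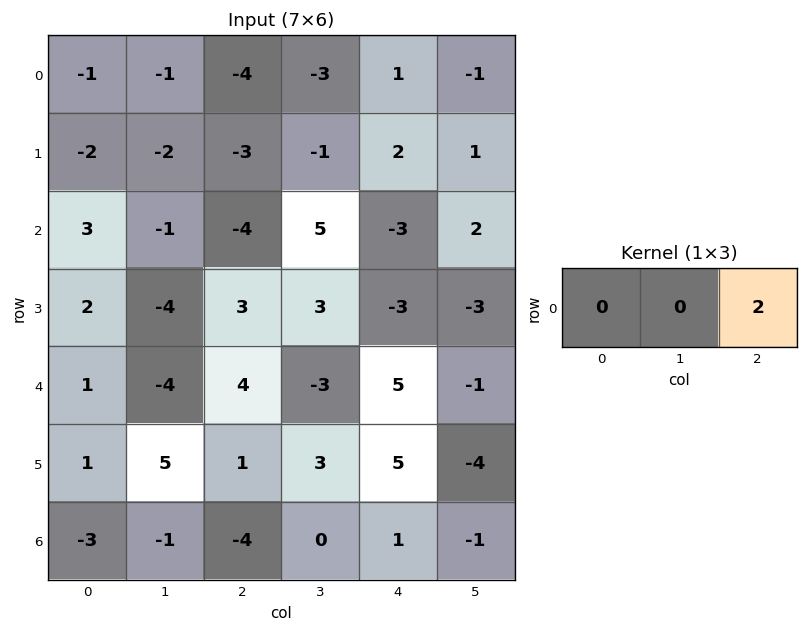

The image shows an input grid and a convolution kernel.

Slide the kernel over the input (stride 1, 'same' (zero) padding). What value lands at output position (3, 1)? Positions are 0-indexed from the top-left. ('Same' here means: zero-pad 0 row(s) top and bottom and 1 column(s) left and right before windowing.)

The receptive field on the zero-padded input at this output position is [2 -4 3]. Elementwise product with the kernel and sum: 3·2.

6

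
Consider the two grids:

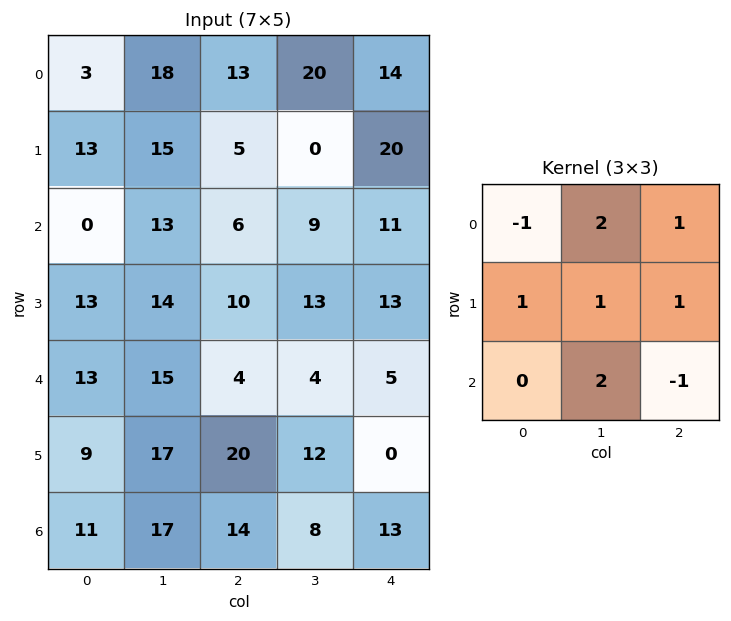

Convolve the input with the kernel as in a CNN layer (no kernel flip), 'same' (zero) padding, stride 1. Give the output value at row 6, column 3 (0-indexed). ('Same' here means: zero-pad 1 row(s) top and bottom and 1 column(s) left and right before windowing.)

39

The receptive field on the zero-padded input at this output position is [20 12 0 / 14 8 13 / 0 0 0]. Elementwise product with the kernel and sum: 20·-1 + 12·2 + 0·1 + 14·1 + 8·1 + 13·1 + 0·2 + 0·-1.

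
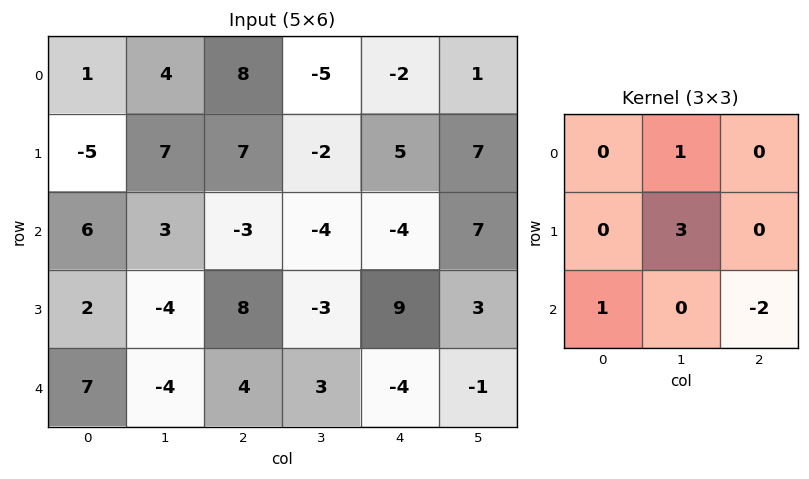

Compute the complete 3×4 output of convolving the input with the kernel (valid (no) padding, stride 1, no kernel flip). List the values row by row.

Output[0,0]: The receptive field on the input at this output position is [1 4 8 / -5 7 7 / 6 3 -3]. Elementwise product with the kernel and sum: 4·1 + 7·3 + 6·1 + -3·-2.

37 40 -6 -5
2 0 -24 -16
-10 11 -1 28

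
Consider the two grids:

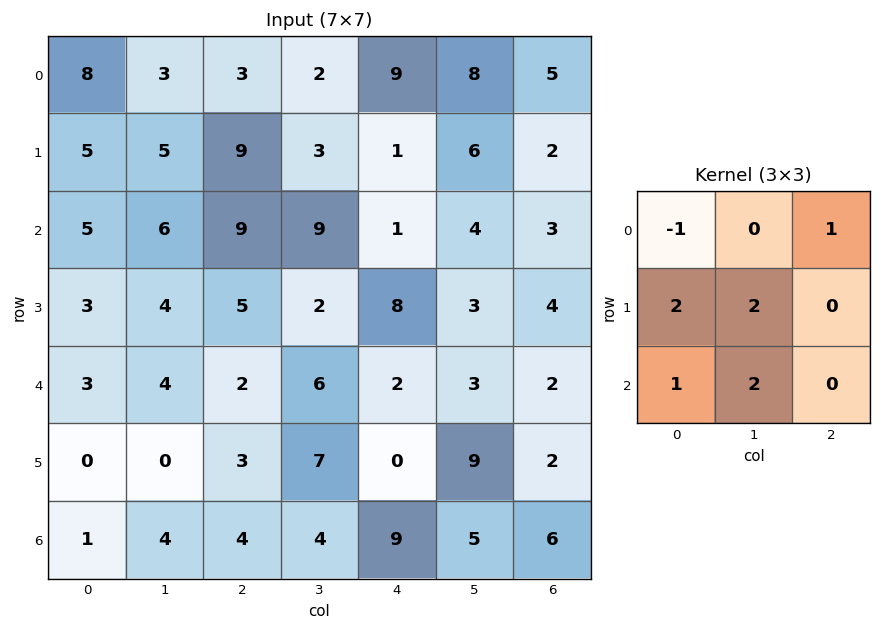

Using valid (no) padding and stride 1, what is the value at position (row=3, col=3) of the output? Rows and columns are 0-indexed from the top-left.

The receptive field on the input at this output position is [2 8 3 / 6 2 3 / 7 0 9]. Elementwise product with the kernel and sum: 2·-1 + 3·1 + 6·2 + 2·2 + 7·1 + 0·2.

24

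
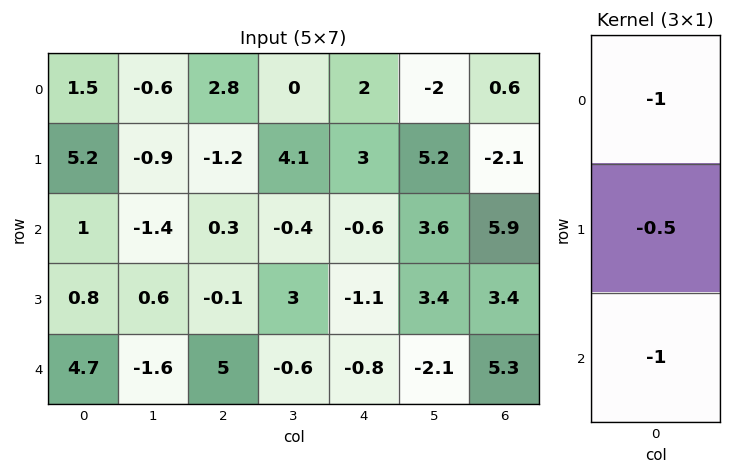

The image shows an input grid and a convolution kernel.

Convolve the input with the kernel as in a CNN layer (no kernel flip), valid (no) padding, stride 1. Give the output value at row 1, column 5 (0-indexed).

The receptive field on the input at this output position is [5.2 / 3.6 / 3.4]. Elementwise product with the kernel and sum: 5.2·-1 + 3.6·-0.5 + 3.4·-1.

-10.4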